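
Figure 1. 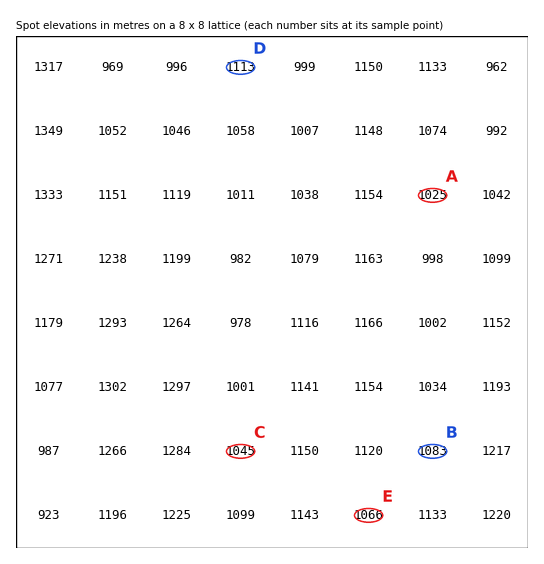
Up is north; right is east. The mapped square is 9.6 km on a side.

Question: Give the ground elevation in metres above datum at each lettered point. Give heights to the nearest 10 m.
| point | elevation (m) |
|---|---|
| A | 1020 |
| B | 1080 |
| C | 1050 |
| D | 1110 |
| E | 1070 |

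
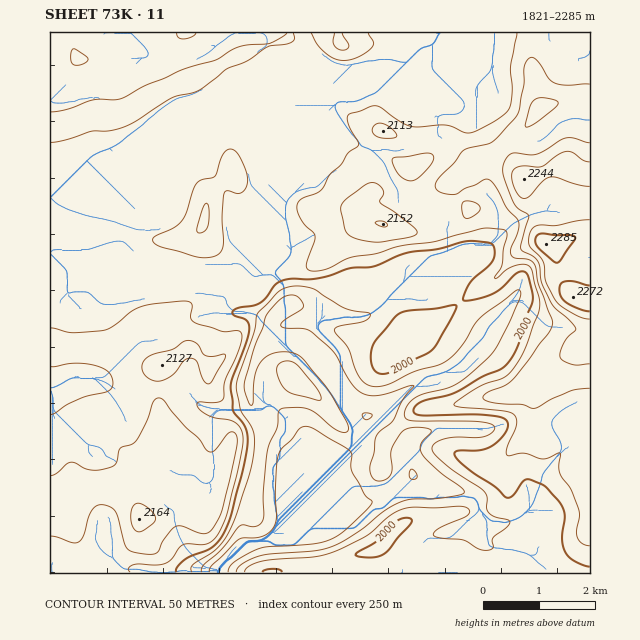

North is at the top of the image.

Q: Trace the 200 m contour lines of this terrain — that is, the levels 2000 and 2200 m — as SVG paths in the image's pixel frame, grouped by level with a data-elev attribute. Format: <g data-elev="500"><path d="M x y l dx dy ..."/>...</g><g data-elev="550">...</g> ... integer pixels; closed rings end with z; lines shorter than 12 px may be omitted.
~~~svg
<g data-elev="2000"><path d="M176 572l1-4 7-8 27-12 11-11 8-20 14-52 3-20 0-11-3-10-11-14-2-24 1-8 15-38 2-13-3-7-13-6 1-4 26-7 6-6 10-13 8-4 38-2 28-10 26-2 32-13 30-4 24-7 9-1 20 3 3 3 1 8-5 10-20 18-6 12-1 5 14-1 17-6 25-21 6 0 3 3 4 17 1 8-7 17-6 23-8 17-10 11-19 8-30 17-32 9-5 4-3 6 3 2 8 2 61-1 15 2 6 3 2 4-1 6-6 8-7 7-14 5-23 1-3 2 1 4 12 11 27 18 13 12 5-2 10-14 4-3 5 1 14 6 14 15 5 9 1 9-3 21 3 12 9 9 16 6"/><path d="M282 572l-4-3-5 0-7 1-4 2"/><path d="M359 557l15 0 10-3 25-28 3-6-3-2-4 0-9 3-19 20-21 13 0 1z"/><path d="M379 374l6 0 6-2 41-22 17-27 8-17-4-1-18 4-27 2-11 4-21 25-4 8-1 9 1 8 3 6z"/></g><g data-elev="2200"><path d="M590 220l-13 1-21 5-20 0-5 5-3 10 2 6 13 14 3 21 10 20 7 5 13 8 14 4"/><path d="M590 162l-7-2-11-8-6-1-9 4-15 11-18 0-8 1-3 4-1 5 4 16 3 4 5 2 5-1 14-16 7-4 6 0 20 7 14 2"/></g>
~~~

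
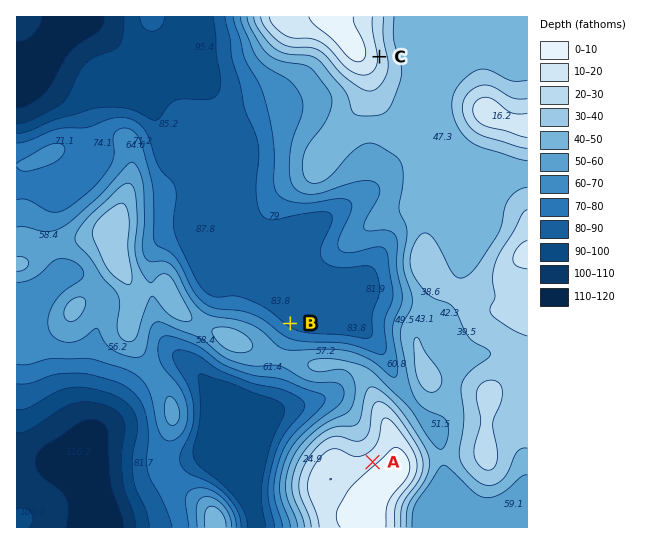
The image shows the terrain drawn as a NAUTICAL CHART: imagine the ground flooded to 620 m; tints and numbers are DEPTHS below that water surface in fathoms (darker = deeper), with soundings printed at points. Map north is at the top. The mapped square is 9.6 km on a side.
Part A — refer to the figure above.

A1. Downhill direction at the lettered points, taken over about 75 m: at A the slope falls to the NW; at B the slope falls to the NE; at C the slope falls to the E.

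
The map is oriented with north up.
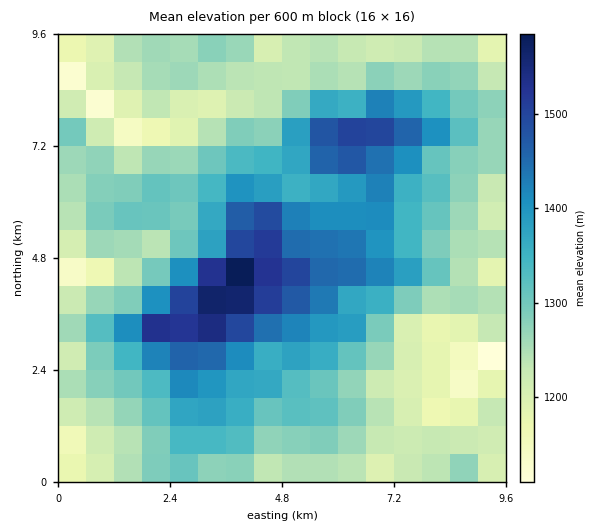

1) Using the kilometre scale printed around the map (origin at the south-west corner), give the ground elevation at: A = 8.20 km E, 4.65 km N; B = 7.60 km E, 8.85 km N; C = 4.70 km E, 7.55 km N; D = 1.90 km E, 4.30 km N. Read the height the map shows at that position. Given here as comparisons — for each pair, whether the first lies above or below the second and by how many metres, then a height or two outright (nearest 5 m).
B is below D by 65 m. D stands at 1315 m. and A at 1305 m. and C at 1280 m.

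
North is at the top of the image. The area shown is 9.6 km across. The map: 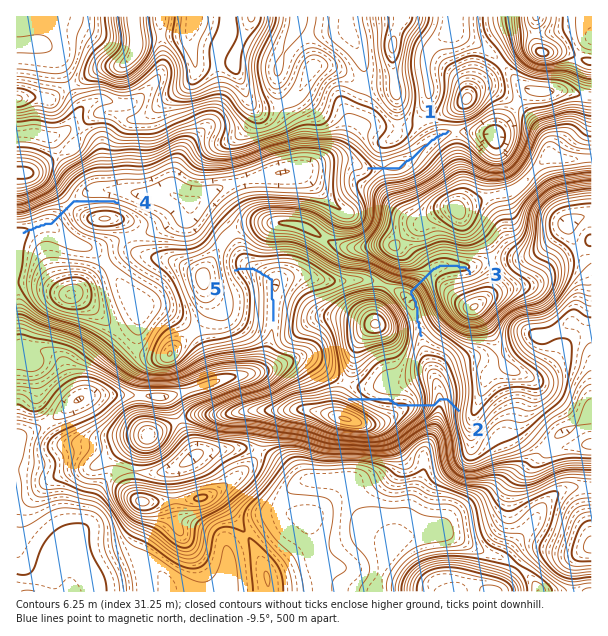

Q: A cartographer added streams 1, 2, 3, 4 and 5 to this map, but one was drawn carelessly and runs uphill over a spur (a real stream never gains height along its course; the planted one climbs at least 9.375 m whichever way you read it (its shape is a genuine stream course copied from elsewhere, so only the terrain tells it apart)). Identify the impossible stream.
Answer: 2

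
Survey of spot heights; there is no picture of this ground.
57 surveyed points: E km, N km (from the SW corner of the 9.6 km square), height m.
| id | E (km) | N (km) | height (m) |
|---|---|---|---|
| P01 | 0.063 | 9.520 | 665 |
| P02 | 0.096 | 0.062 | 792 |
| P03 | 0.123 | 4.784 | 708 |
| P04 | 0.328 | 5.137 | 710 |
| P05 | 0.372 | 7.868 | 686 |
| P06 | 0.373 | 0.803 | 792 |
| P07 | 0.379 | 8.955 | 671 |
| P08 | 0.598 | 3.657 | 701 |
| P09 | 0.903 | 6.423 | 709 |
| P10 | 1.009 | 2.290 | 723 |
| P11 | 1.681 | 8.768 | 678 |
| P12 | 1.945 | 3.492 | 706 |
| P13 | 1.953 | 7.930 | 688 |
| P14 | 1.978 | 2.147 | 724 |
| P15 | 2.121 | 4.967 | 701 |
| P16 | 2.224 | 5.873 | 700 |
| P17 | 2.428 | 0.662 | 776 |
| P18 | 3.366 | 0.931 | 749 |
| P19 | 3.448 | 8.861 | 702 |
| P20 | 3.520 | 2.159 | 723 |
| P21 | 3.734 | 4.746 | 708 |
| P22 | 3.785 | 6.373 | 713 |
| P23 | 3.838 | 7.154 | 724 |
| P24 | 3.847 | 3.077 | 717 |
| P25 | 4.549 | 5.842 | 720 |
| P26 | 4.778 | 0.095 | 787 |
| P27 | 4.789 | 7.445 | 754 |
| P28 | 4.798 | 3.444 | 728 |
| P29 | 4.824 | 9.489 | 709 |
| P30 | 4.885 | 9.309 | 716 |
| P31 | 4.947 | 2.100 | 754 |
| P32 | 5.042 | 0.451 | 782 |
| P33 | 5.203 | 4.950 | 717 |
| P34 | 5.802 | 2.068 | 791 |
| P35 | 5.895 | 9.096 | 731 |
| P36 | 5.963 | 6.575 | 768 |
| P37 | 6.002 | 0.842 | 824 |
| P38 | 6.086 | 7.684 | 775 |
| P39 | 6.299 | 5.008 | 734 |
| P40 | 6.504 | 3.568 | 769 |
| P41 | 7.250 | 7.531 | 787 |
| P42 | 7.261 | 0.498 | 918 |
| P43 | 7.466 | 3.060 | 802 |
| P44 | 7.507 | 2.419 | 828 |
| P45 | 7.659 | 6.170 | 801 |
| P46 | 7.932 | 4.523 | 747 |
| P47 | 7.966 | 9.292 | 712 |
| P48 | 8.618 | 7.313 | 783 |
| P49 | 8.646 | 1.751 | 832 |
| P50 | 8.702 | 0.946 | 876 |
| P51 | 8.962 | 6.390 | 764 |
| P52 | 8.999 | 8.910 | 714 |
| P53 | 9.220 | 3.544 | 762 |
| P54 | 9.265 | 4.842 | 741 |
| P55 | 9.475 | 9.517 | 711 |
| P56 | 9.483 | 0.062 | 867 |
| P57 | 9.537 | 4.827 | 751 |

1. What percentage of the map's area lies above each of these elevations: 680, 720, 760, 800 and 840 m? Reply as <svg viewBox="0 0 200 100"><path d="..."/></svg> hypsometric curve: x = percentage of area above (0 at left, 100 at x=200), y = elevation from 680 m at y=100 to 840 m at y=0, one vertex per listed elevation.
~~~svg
<svg viewBox="0 0 200 100"><path d="M194 100l-68-25-60-25-39-25-15-25"/></svg>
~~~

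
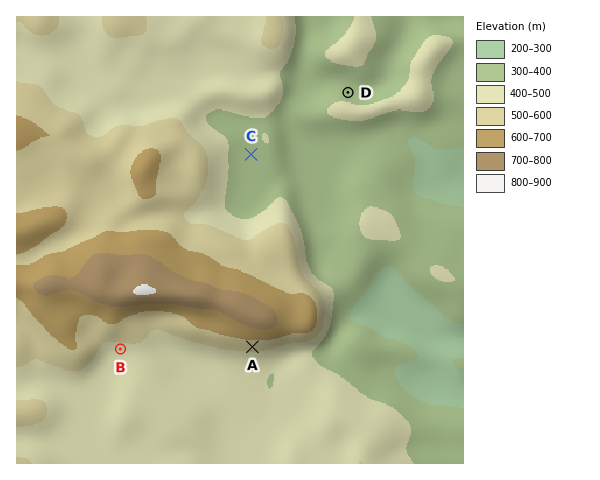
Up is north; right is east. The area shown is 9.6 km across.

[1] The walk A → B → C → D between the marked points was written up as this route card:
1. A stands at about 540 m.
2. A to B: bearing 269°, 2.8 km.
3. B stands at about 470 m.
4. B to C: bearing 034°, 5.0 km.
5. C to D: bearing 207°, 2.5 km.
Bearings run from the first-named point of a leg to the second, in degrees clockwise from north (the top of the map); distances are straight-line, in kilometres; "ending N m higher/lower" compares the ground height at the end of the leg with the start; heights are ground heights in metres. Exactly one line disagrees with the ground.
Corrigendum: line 5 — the bearing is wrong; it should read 57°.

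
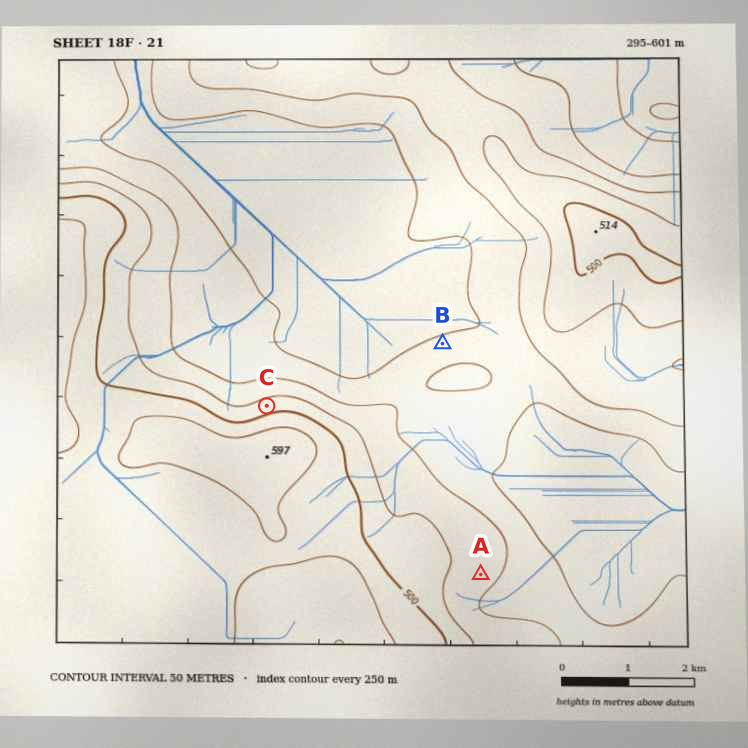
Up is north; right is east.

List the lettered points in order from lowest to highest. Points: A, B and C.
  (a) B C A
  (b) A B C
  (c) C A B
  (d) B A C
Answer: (d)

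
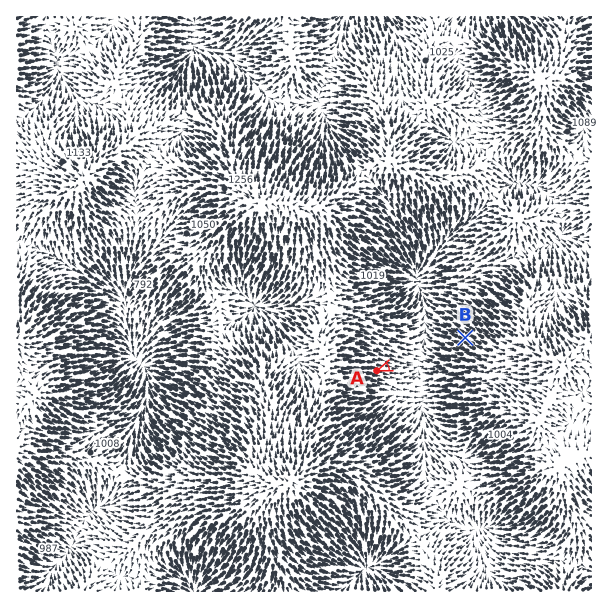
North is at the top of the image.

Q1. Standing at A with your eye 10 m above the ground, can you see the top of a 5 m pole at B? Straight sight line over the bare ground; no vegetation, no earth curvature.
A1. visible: true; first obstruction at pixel None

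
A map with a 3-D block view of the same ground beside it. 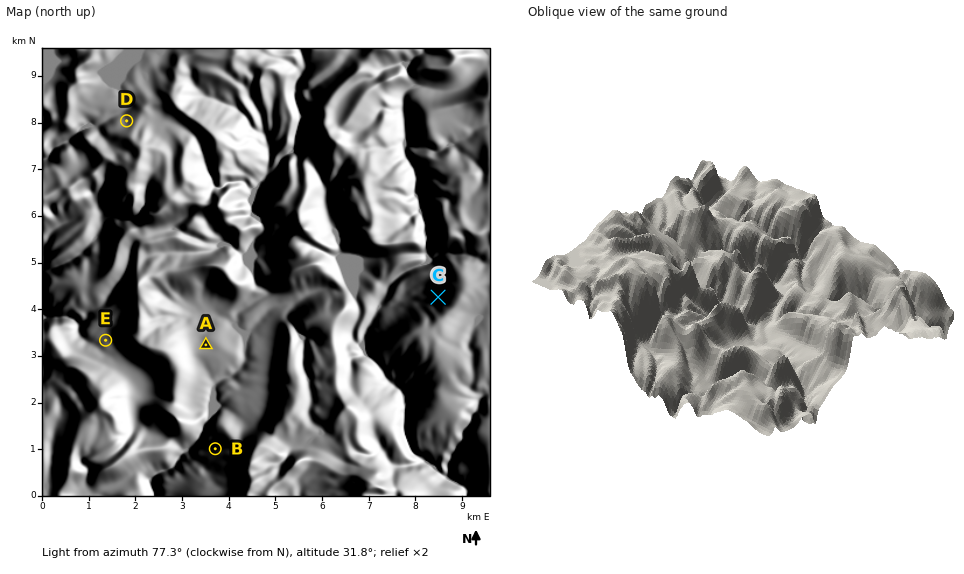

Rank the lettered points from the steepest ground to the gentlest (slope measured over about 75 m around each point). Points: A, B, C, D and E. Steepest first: C B D E A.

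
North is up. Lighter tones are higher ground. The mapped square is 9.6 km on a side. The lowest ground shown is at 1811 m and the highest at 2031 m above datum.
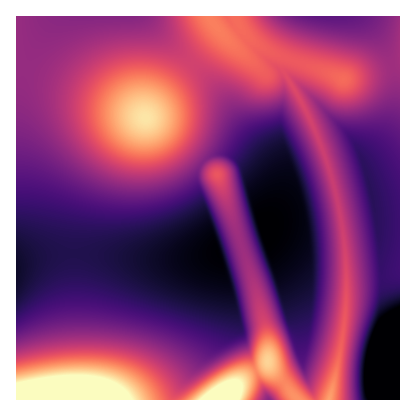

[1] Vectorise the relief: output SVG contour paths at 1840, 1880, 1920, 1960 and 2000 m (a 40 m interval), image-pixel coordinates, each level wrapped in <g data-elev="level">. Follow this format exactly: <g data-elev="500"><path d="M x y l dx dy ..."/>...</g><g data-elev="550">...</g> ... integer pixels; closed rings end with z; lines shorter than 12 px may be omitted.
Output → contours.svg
<g data-elev="1840"><path d="M392 400l-8-17-2-19 6-17 12-13"/></g><g data-elev="1880"><path d="M371 400l-4-10-1-14 1-18 5-16 4-13 4-6 10-8 10-5"/></g><g data-elev="1920"><path d="M353 400l0-36 12-62 0-28-6-42-10-44-10-36-14-40 1-1 16 4 12 0 14-3 22-11 10 0"/><path d="M16 125l8 2 8 4 36 33 24 15 26 9 26 2 14-3 14-4 12-7 12-8 14-17 15-31 7-8 8-3 26-1 18-4 20 34 15 40 10 40 3 42-2 30-5 32-10 34-7 18-2 2-6-6-6-12-44-112-8-28-9-50-4-4-5-5-6-1-8 1-4 2-4 3-2 12 25 48 12 36 7 28 6 38-1 14-3 6-40 19-8 2-22-15-16-8-20-7-26-5-27-2-23 0-22 4-26 8"/><path d="M125 16l-12 0"/><path d="M388 16l-4 12-5 6-6 2-9 1-22-2-28-6-19-5-13-8"/></g><g data-elev="1960"><path d="M151 400l-7-12-9-10-12-6-15-5-20-2-20 0-52 8"/><path d="M247 400l5-14 1-10-3-6-8-2-10 2-12 7-30 23"/><path d="M267 376l5 1 4-1 4-8-4-16-4-6-4-2-4 1-2 4-4 13 2 8z"/><path d="M142 146l12-2 11-6 7-10 2-12-2-12-8-9-10-7-12-2-12 2-10 7-6 9-2 10 2 12 7 10 9 6z"/></g><g data-elev="2000"><path d="M111 400l-13-10-22-4-26 1-34 6"/></g>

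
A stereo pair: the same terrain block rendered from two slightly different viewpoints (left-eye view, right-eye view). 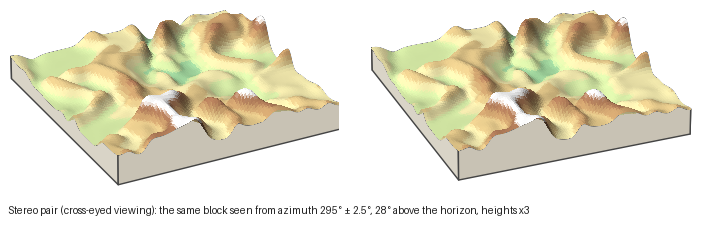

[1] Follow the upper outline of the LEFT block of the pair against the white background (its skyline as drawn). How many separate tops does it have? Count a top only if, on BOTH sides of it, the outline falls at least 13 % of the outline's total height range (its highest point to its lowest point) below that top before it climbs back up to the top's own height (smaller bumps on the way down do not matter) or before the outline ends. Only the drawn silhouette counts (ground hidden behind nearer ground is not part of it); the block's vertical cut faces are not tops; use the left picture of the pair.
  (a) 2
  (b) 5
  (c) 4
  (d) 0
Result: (a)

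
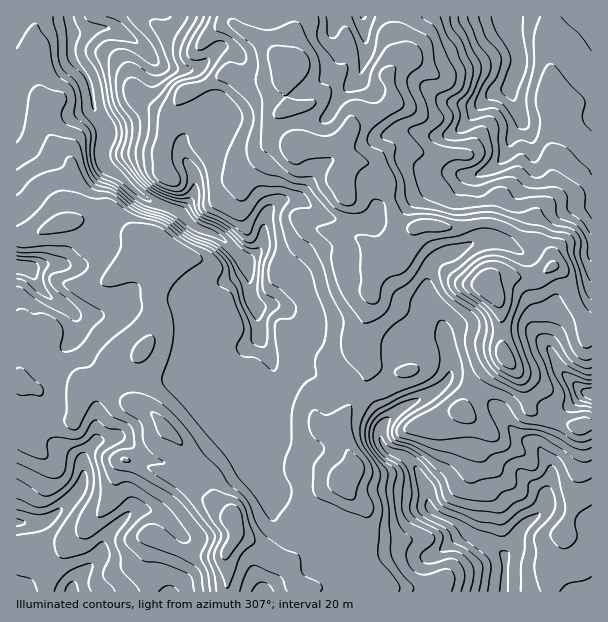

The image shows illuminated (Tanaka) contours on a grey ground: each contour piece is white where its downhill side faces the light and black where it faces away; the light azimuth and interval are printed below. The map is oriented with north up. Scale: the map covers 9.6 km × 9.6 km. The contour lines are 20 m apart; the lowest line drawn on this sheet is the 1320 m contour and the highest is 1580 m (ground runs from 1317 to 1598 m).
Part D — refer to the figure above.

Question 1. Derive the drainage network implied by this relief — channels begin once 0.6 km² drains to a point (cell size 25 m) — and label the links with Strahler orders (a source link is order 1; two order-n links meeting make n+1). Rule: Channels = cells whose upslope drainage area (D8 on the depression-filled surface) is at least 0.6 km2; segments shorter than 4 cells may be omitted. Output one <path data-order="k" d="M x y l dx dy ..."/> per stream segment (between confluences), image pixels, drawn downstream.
<path data-order="3" d="M506 567l-2 3 0 21"/><path data-order="1" d="M431 555l7-3 23-21 6 0"/><path data-order="1" d="M336 551l0-12-16-17-21 0-2 2-15 0-9-9 0-14-3-6-4-4 0-2-5-4-1-5-3-3-2-9 2-1 0-6 1-2 0-6 2-1 0-11 3-6 0-9 1-1 0-18 9-20 0-22-4-9"/><path data-order="2" d="M107 536l-3 4 0 6-2 2-1 6-26 25-1 6-2 2 0 4"/><path data-order="2" d="M467 531l4 5 17 7 3 3 6 3 4 5 2 0 0 6 1 1 0 5 2 1"/><path data-order="1" d="M173 525l-8-7-10-6-5 0-1-2-17 0-25 26"/><path data-order="2" d="M438 515l18 7 11 9"/><path data-order="2" d="M545 506l0 1-27 26-5 12-7 7 0 15"/><path data-order="1" d="M545 500l0 6"/><path data-order="2" d="M83 477l0 5-5 9-6 6 0 1-16 17-2 0-4 4-6 2-2 1-25 0"/><path data-order="1" d="M75 458l8 7 0 12"/><path data-order="1" d="M143 455l-15-15-3-2-18 0-2 2-7 0-11 10"/><path data-order="2" d="M87 450l-3 3 0 23-1 1"/><path data-order="1" d="M95 441l-8 8 0 1"/><path data-order="1" d="M503 416l4 6 0 1 17 17 7 1 3 3 2 0 6 6 0 2 7 10 0 3 2 2 0 15-3 6 0 7-2 2 0 7-1 2"/><path data-order="1" d="M228 399l0-1 8-11 0-3 3-6 0-4 3-6 0-5 1-1 0-6 2-3 13-14 0-3 2-1"/><path data-order="1" d="M324 380l-13-8-11-10-25 0-6-6"/><path data-order="2" d="M269 356l-8-14-1-7"/><path data-order="1" d="M203 354l15-1 1-2 8 0 1-1"/><path data-order="1" d="M209 350l19 0"/><path data-order="2" d="M228 350l12 0 3-2 17-15"/><path data-order="1" d="M71 344l0-2 3-3 0-4 1-2 0-18-4-4"/><path data-order="1" d="M546 342l12 24 5 5 0 1 18 18 6 3 4 0"/><path data-order="1" d="M416 339l4 0 2-1 22 0 2 1"/><path data-order="2" d="M446 339l1 2 0 4 2 2 0 4 1 2 0 22-4 6 0 2-6 6-9 4-3 3-3 0-26 14-4 4-2 0-10 11-2 3 0 13 2 3 7 8 8 1 9 5 9 9 0 1 4 6 0 3 8 15 0 12 10 11"/><path data-order="3" d="M260 333l0-7-2-2 0-12-3-6"/><path data-order="1" d="M102 314l-27 0-3-3-1 0"/><path data-order="2" d="M71 311l-5-5-4-1-3-3-9-5-12-12-5-10-3-3 0-2-4-3"/><path data-order="1" d="M282 308l-1-2-26 0"/><path data-order="1" d="M270 305l-15 0-1-2"/><path data-order="3" d="M254 303l-3-4 0-9-2-2 0-16-1-2 0-6-9-9"/><path data-order="1" d="M218 284l6-2 1-1 3 0 3-3 2 0 12-12 0-2-5-4-1-5"/><path data-order="2" d="M26 267l-9 0"/><path data-order="1" d="M63 264l-24 0-4 3-9 0"/><path data-order="3" d="M237 254l-16-17-26-10-3-3-1 0-14-14"/><path data-order="1" d="M492 240l-13 0-21 11-5 0-4 4-8 0-3 3-1 0-6 6-2 3 0 6-1 2 0 24 15 25 1 9 2 2 0 4"/><path data-order="1" d="M591 225l0-109"/><path data-order="1" d="M371 221l-3 0-2 1-18 0-1-1-9 0-2-2-4 0-2-1-3 0-6-3-18-14-3 0-1-1-14 0"/><path data-order="3" d="M177 210l-3-1-4 0-5-3-3 0-1-2-3 0-5-3-6-1-3-3-6-3-18-18-10-6-6-6-2-3 0-14 3-6 0-15-10-15 0-3-2-1 0-8-1-1 0-8-2-1-1-9-6-8 0-1-9-9-2-3 0-3-1-2 0-10 1-2 0-15"/><path data-order="2" d="M285 200l-6 1-13 14 0 4-2 2 0 16-1 2 0 6-3 3 0 1-11 11-3 0-3-3-6-3"/><path data-order="1" d="M293 198l-6 0-2 2"/><path data-order="1" d="M470 176l6 0 1-2"/><path data-order="1" d="M471 174l6 0"/><path data-order="2" d="M477 174l3 0 14-7 13-14 2-9 3-6 7-7 2-3 0-9"/><path data-order="1" d="M17 161l0-53"/><path data-order="1" d="M533 147l0-6-2-1 0-3-7-11 0-3-3-4"/><path data-order="1" d="M411 131l5 0 6 3 7 0 2 1 18 0 9-4 36-38"/><path data-order="2" d="M521 119l0-3-5-8 0-3-4-9 0-12"/><path data-order="1" d="M219 111l-10 0-26 26 0 3-1 1 0 12 12 20 0 4 1 2 0 12-1 1 0 3-5 5 0 1-9 9-3 0"/><path data-order="1" d="M336 104l3-6 20-20 1-6 2-1 0-5 3-6 0-9 1-1 0-11-1-1 0-12-2-2 0-7"/><path data-order="1" d="M464 104l15 0 10-9 5-2"/><path data-order="2" d="M494 93l1-1 9 0 3-2 5-6"/><path data-order="3" d="M512 84l1-6 6-12 0-12-1-1-2-8-3-4 0-3-1-2 0-3-3-6 0-10"/><path data-order="1" d="M219 48l-19 20-3 1-29 0-9-4-25-26-5-1-3-3-6-3-3 0-4-3-21 0-2 1-16 0-2-3"/><path data-order="1" d="M335 39l0-4-2-2 0-7 2-2 0-7 1 0"/><path data-order="1" d="M591 30l0-13"/><path data-order="3" d="M72 27l-3-6 0-4"/><path data-order="1" d="M507 21l0-4 2 0"/>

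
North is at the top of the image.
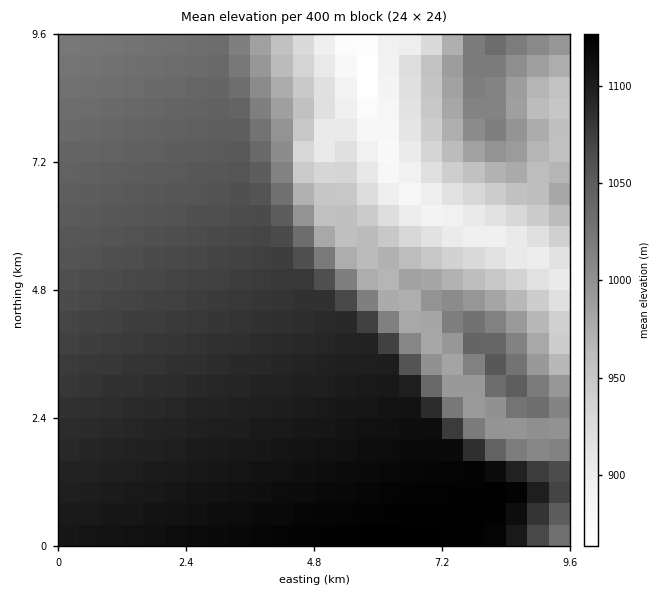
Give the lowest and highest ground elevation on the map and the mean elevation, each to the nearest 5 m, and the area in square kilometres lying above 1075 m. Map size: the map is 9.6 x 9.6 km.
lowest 855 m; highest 1125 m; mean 1035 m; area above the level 34.5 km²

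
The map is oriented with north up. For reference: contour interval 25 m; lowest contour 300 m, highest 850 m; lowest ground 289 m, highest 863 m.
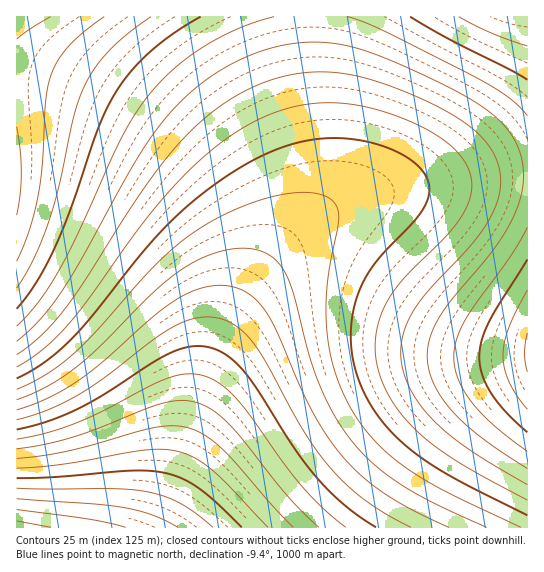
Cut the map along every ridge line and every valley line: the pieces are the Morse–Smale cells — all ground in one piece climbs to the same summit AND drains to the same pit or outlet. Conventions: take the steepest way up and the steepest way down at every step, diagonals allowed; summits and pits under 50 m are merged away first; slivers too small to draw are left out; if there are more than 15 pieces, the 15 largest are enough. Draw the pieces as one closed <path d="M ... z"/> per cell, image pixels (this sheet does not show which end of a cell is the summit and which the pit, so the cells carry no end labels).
<path d="M311 16l-295 1 1 511 138-1 20-49 17-59 27-73 17-35 17-28 24-32 35-40 8-17 1-36-8-71z"/><path d="M527 175l-44 2-93 14-31 6-32 14-37 29-34 41-17 26-19 36-15 36-30 99-20 49 372 1z"/><path d="M527 16l-214 0-1 47 9 95 0 29-9 24-35 42 34-32 19-12 29-12 31-6 93-14 44-2z"/>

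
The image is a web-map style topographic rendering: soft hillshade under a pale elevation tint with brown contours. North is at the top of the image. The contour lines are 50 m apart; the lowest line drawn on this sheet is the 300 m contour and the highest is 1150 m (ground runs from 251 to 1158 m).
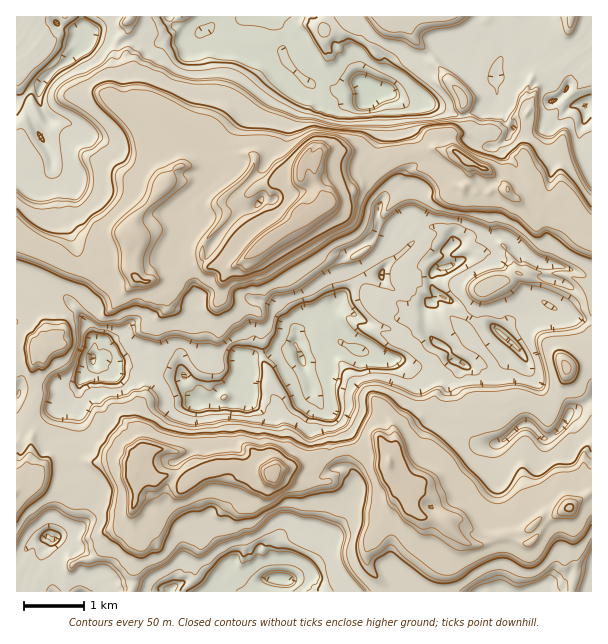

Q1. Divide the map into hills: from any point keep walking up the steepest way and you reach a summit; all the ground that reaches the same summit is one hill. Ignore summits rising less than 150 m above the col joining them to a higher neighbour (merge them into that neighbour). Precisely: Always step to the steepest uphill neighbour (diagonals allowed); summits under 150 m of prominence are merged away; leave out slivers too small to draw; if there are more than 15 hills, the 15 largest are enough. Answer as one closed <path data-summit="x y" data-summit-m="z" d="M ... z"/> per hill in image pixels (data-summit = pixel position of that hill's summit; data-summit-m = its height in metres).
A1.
<path data-summit="303 216" data-summit-m="1158" d="M591 16l-574 0-1 260 16 1 13 6 15 9 20 20 10 15 6 18-4 15 4 4 41 4 9-7 9 12 30 3 13 13 2 14 12-1 12 2 15-4 3-4 0-31-2-4 5 0 12-6 10 0 12-5 8 0 7-4 4 2 3 11 4 3 15-2 12-17 9-1 9 6 28 10 21 2 12 6 6 0 9-7 6-12 5-4 9 5 7 12 12 6 9-5 12 6 12-1 18-18-14-15 11-13 11-2 10-8 6 0 6-6 29 14 10 2 7 0z"/><path data-summit="272 476" data-summit-m="1158" d="M296 346l-9 4-8 0-12 5-10 0-12 6-5 0 2 4 0 31-9 7-9 1-12-2-12 1-2-14-13-13-30-3-9-12-9 7-23-1-6-3-12 0-4-2 0 4-8 9-5 9 0 6-12 20 0 16-3 11 8 28 4 6-16 11-2 19-8 20-1 13 1 4 9 0 14 10 0 6 9 21-1 17 20 0 6-8 15 0 9-2 12 1 28 9 110 0 2-13 4 1 9-11-1-2 12-21-1-1 3-4 11-3 2 8-3 8 5-3 13-23 11-12 10-31-4-11-9-6-9 0-8-15 0-13-4-12 1-17-13-19-4-17z"/><path data-summit="390 462" data-summit-m="1044" d="M341 342l-9 1-12 17-15 2-1 4 6 14 2 12 13 19-1 17 4 12 0 13 8 15 9 0 9 6 4 15-8 14-2 13-11 12-18 29-22 20 33-7 8 5 5 10 7 7 187 0 14-8 10-1 8-7 10 0 13 3-1-179-21 12-10 17-9 9-5 1-15-13-7-2-26 20-21 0-27-24-4-10 2-24 2-6 10-11 2-6-9-3-7-12-11-5-15 21-9 2-12-6-25-4-8-4-16-4z"/><path data-summit="17 492" data-summit-m="876" d="M78 384l-9 4-46 0-7 8 1 164 7-5 8-13 17-6 1-15 8-20 2-19 16-11-6-10-6-27 3-8 0-16 12-20z"/><path data-summit="41 348" data-summit-m="860" d="M32 277l-16 1 1 118 6-8 46 0 9-4 14-18 0-12 4-9-6-18-10-15-20-20z"/>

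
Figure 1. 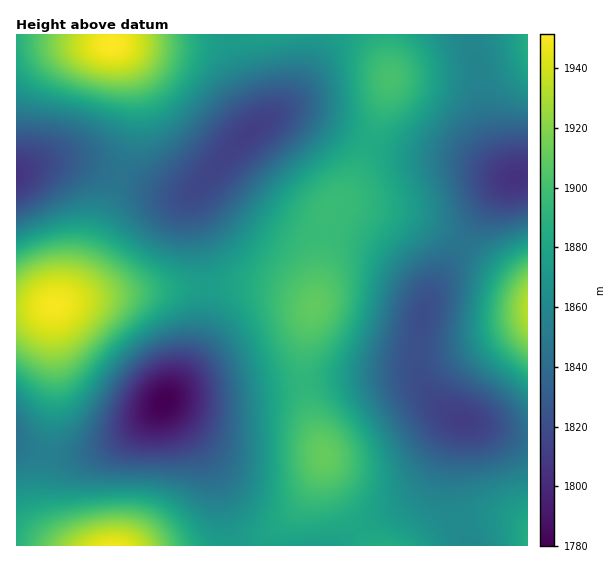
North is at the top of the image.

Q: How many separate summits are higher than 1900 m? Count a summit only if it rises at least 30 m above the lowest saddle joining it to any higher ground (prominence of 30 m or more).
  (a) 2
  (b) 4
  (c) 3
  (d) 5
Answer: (a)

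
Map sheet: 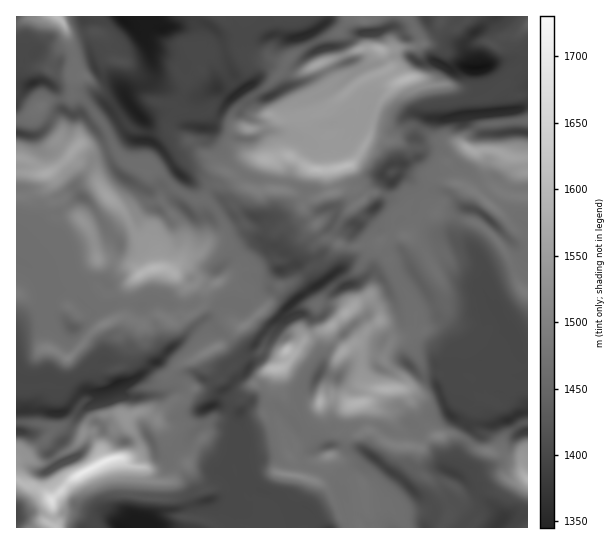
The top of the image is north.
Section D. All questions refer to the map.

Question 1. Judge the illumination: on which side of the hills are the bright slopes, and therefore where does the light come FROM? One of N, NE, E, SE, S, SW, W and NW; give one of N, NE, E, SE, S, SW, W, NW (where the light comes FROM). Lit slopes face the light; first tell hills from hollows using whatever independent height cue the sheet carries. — S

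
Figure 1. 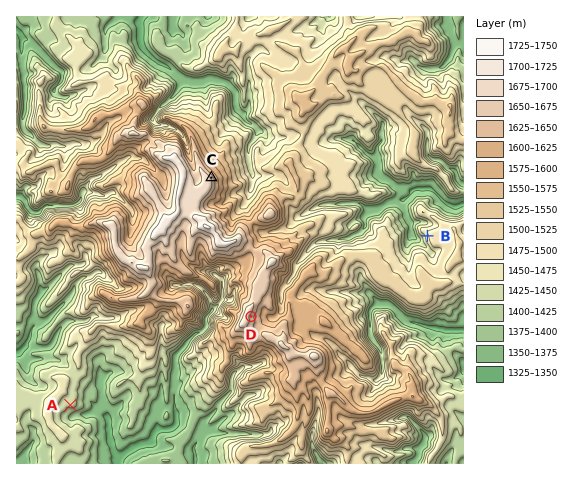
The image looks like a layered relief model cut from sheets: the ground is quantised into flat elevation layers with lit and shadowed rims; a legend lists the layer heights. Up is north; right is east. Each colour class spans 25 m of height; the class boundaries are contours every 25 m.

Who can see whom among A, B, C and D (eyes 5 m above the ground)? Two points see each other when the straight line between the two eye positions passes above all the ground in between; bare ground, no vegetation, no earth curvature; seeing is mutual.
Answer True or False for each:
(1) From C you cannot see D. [True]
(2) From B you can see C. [True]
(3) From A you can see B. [False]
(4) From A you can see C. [False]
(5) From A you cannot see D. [True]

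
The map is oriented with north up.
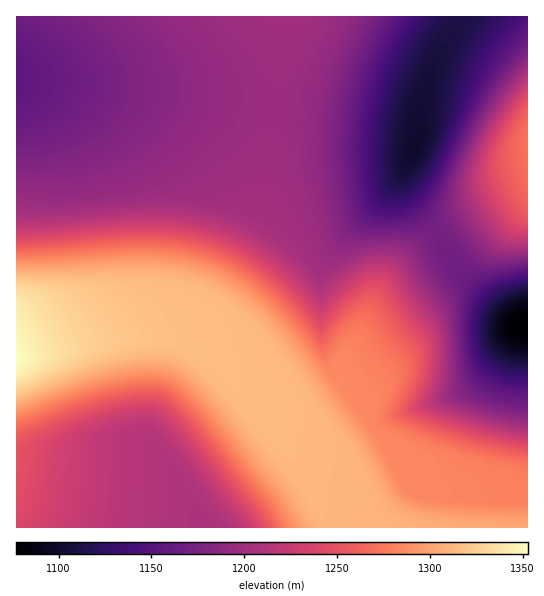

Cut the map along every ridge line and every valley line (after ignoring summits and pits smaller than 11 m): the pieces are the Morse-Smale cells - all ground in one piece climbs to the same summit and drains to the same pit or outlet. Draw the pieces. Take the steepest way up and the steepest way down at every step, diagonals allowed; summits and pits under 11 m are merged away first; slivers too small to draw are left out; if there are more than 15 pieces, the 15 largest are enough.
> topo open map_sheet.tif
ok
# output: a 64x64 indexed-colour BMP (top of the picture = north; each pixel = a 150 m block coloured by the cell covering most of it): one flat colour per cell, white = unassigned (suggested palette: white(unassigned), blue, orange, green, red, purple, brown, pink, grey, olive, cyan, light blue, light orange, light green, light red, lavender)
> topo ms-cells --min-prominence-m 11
<image width="64" height="64" href="data:image/bmp;base64,Qk12CAAAAAAAAHYAAAAoAAAAQAAAAEAAAAABAAQAAAAAAAAIAAATCwAAEwsAABAAAAAAAAAA////ALR3HwAOf/8ALKAsACgn1gC9Z5QAS1aMAMJ34wB/f38AIr28AM++FwDox64AeLv/AIrfmACWmP8A1bDFAERERERERERERERERERERERERERDMzMzMzMzMzMzMzMzRERERERERERERERERERERERERDMzMzMzMzMzMzMzMzNEREREREREREREREREREREREREMzMzMzMzMzMzMzMzM0REREREREREREREREREREREREMzMzMzMzMzMzMzMzMzREREREREREREREREREREREREQzMzMzMzMzMzMzMzMzNEREREREREREREREREREREREQzMzMzMzMzMzMzMzMzM0REREREREREREREREREREREQzMzMzMzMzMzMzMzMzMzRERERERERERERERERERERERDMzMzMzMzMzMzMzMzMzNERERERERERERERERERERERDMzMzMzMzMzMzMzMzMzM0RERERERERERERERERERERDMzMzMzMzMzMzMzMzMzMzRERERERERERERERERERERDMzMzMzMzMzMzMzMzMzMzNERERERERERERERERERERDMzMzMzMzMzMzMzMzMzMzM0REREREREREREREREREREMzMzMzMzMzMzMzMzMzMzMzREREREREREREREREREREMzMzMzMzMzMzMzMzMzMzMzNEREREREREREREREREREMzMzMzMzMzMzMzMzMzMzMzM0REREREREREREREREREQzMzMzMzMzMzMzMzMzMzMzMzREREREREREREREREREQzMzMiMzMzMzMzMzMzMzMzMzNEREREREREREREREREQiIiIiIiMzMzMzMzMzMzMzMzM0REREREREREREREREQiIiIiIiIjMzMzMzMzMzMzMzMzREREREREREREREREQiIiIiIiIiIzMzMzMzMzMzMzMzNEREREREREREREREQiIiIiIiIiIiMzMzMzMzMzMzMzMxREREREREREREREQiIiIiIiIiIiIzMzMzMzMzMzMzMzERERFEREREREREIiIiIiIiIiIiIiMzMzMzMzMzMzMzMRERERERERREQiIiIiIiIiIiIiIiIzMzMzMzMzMzMzMxEREREREREREREiIiIiIiIiIiIiIiMzMzMzMzMzMzMzEREREREREREREREiIiIiIiIiIiIiIzMzMzMzMzMzMzMRERERERERERERERIiIiIiIiIiIiIiMzMzMzMzMzMzZhERERERERERERERESIiIiIiIiIiIiIzMzMzMzMzM2ZmEREREREREREREREREiIiIiIiIiIiIiMzMzMzMzM2ZmYRERERERERERERERERIiIiIiIiIiIiIzMzMzMzM2ZmZhEREREREREREREREREiIiIiIiIiIiIiMzMzMzM2ZmZmERERERERERERERERERIiIiIiIiIiIiIjMzMzM2ZmZmYREREREREREREREREREiIiIiIiIiIiIiMzMzM2ZmZmZhERERERERERERERERERIiIiIiIiIiIiIjMzMzZmZmZmEREREREREREREREREREiIiIiIiIiIiIiIzMzZmZmZmYRERERERERERERERERERIiIiIiIiIiIiIiMzZmZmZmZhEREREREREREREREREREiIiIiIiIiIiIiIiNmZmZmZmERERERERERERERERERERIiIiIiIiIiIiIiJWZmZmZmYREREREREREREREREREREiIiIiIiIiIiIiJVVmZmZmZhERERERERERERERERERERIiIiIiIiIiIiIlVVVmZmZmEREREREREREREREREREREiIiIiIiIiIiIlVVVVVmZmYRERERERERERERERERERESIiIiIiIiIiIlVVVVVVVmZhERERERERERERERERERERIiIiIiIiIiIiVVVVVVVVVmEREREREREREREREREREREiIiIiIiIiIiJVVVVVVVVVURERERERERERERERERERESIiIiIiIiIiIlVVVVVVVVVRERERERERERERERERERERIiIiIiIiIiIiVVVVVVVVVVERERERERERERERERERERESIiIiIiIiIiJVVVVVVVVVURERERERERERERERERERERIiIiIiIiIiIiVVVVVVVVVREREREREREREREREREREREiIiIiIiIiIiJVVVVVVVVVERERERERERERERERERERESIiIiIiIiIiIlVVVVVVVVURERERERERERERERERERERIiIiIiIiIiIiVVVVVVVVVREREREREREREREREREREREiIiIiIiIiIiJVVVVVVVVVERERERERERERERERERERESIiIiIiIiIiIiVVVVVVVVURERERERERERERERERERERIiIiIiIiIiIiJVVVVVVVVRERERERERERERERERERERESIiIiIiIiIiIlVVVVVVVVERERERERERERERERERERERIiIiIiIiIiIiVVVVVVVVUREREREREREREREREREREREiIiIiIiIiIiIlVVVVVVVRERERERERERERERERERERESIiIiIiIiIiIiVVVVVVVVERERERERERERERERERERERIiIiIiIiIiIiIlVVVVVVUREREREREREREREREREREREiIiIiIiIiIiIiVVVVVVVRERERERERERERERERERERESIiIiIiIiIiIiIlVVVVVVERERERERERERERERERERERIiIiIiIiIiIiIiVVVVVVURERERERERERERERERERERESIiIiIiIiIiIiIlVVVVVRERERERERERERERERERERERIiIiIiIiIiIiIiJVVVVV"/>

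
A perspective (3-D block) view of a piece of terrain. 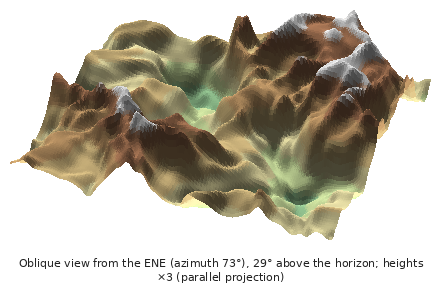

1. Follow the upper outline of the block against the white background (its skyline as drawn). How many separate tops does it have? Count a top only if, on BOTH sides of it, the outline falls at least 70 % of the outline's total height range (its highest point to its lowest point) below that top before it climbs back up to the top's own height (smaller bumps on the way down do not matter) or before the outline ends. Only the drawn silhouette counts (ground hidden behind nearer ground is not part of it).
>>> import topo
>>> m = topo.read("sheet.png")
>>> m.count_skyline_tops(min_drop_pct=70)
0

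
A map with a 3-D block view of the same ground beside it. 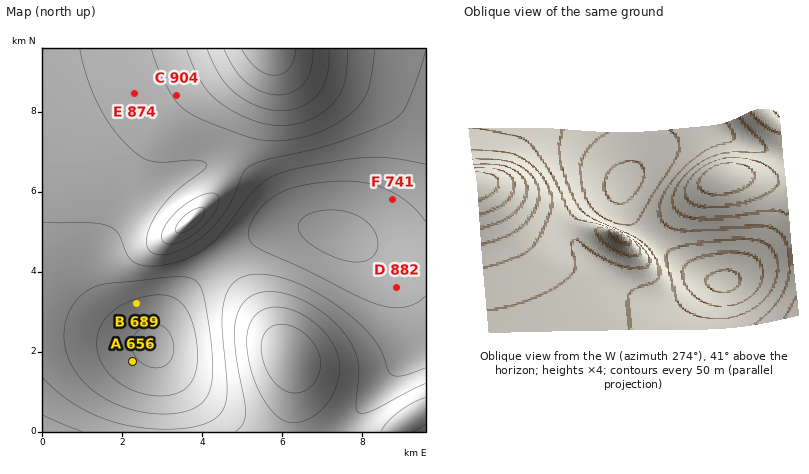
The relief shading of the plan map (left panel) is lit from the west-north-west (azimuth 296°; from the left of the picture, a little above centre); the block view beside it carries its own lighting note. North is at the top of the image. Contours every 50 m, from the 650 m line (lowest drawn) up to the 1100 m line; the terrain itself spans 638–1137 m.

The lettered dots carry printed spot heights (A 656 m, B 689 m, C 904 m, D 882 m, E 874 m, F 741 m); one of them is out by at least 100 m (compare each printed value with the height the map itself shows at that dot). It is D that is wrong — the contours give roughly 732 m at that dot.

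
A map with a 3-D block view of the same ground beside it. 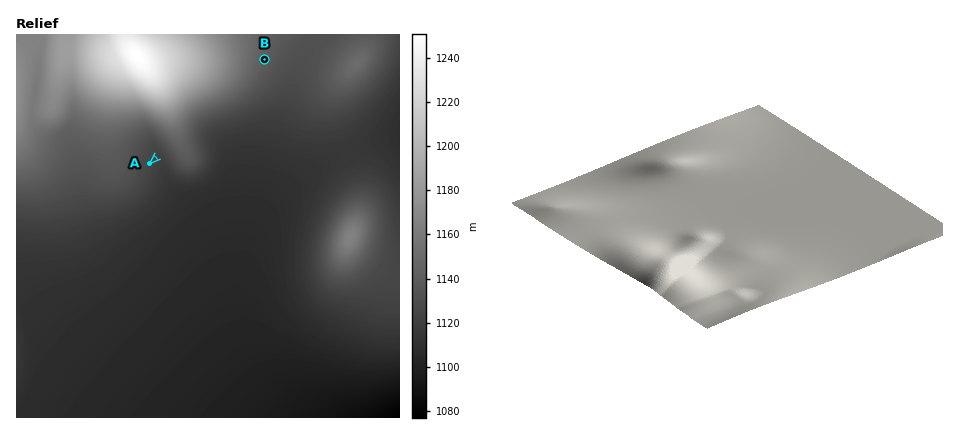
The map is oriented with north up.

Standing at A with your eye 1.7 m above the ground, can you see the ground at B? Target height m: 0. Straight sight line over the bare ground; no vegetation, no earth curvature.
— no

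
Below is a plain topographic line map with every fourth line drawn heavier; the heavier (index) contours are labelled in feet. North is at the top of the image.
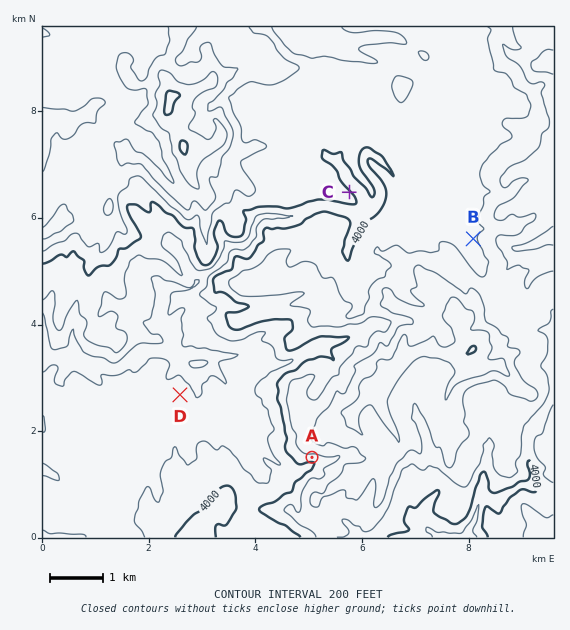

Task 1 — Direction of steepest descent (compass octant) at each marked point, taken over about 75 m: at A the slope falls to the S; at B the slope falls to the W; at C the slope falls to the NE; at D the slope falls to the NE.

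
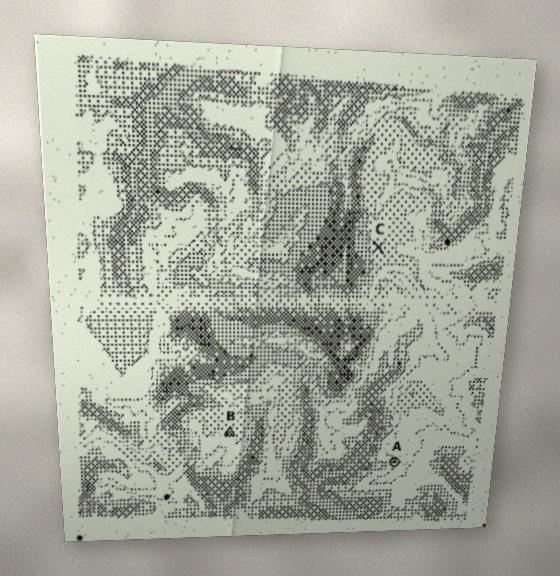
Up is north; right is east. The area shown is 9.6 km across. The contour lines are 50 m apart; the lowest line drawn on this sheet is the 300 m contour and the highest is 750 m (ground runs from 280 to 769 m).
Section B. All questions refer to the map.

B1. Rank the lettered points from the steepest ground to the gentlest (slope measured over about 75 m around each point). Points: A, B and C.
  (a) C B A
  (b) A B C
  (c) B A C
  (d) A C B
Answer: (b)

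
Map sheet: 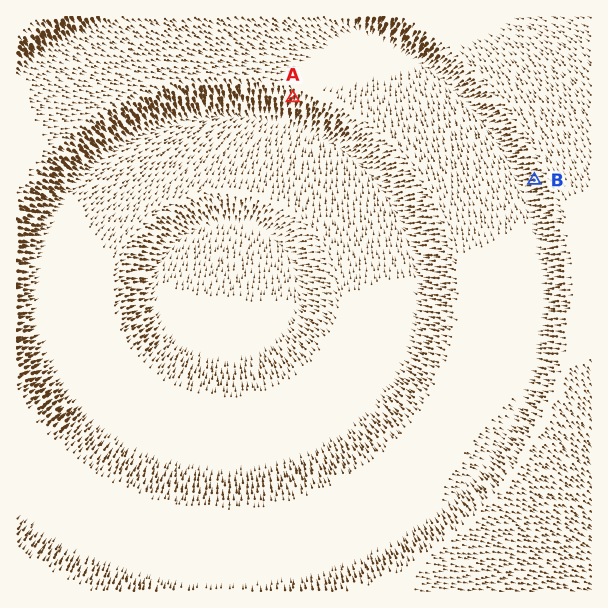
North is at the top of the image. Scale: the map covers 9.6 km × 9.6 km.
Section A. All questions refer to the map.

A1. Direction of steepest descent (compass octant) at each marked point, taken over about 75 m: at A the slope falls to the S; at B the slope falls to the W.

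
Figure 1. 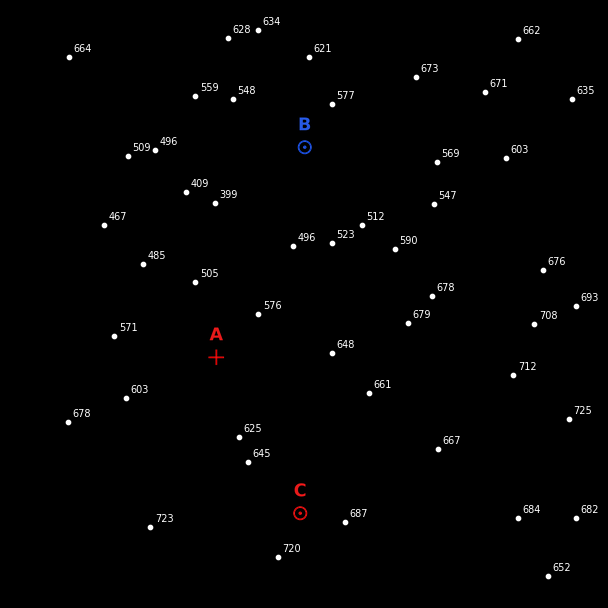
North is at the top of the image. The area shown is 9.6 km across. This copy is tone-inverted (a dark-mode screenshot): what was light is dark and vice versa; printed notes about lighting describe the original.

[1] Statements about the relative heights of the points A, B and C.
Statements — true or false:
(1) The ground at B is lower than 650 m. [true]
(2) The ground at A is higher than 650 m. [false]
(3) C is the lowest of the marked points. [false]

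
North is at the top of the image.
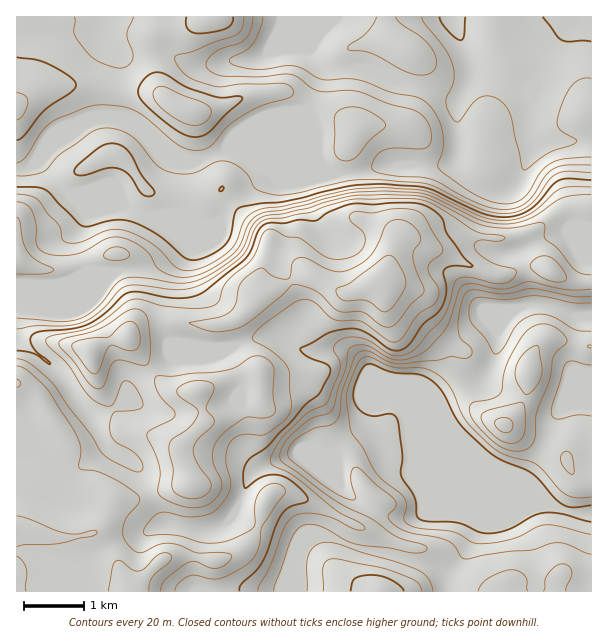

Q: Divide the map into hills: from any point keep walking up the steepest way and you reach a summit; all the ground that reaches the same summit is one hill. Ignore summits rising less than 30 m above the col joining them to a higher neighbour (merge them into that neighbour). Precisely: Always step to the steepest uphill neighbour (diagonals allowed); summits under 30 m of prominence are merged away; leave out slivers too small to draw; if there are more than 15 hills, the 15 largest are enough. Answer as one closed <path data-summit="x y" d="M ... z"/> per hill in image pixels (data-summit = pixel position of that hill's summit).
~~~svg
<path data-summit="90 353" d="M116 118l-18 0-14 6-28 20-15 16-12 8-13 2 0 114 47 0 29-12 10 0-75 30-8 6-1 6 0 22 2 6 40 30 18 29 15 15 26-10 9-16 37-30 29-13 0-3-24-1-10-16-2-9 8-42 18-22 3-9-33-29 19-2 27 10 12 0 10-5 1-6 8-11 39-28 24-1-61-25-8 0-24 12-13 0-17-8-24-22z"/><path data-summit="380 281" d="M458 154l-5 8-13 4-57-2-24 8-21 3-68-1-39 28-8 11-1 6-10 5-12 0-27-10-18 2 1 4 12 8 19 17 0 4-21 27-8 42 5 17 7 8 13 0 20 5 30 0 19-10 23-2 30 14 39-1 12 6 15 18 48 19 12 6 9 10-2-9 2-2 21-12 19-5 6-3 10-24 3-26 14-17 16-5-3-27-8-24-5-2-6 2-9 0-9-2-5-7 0-12 8-32 2-6 8-4-13-3-12-6-15-17z"/><path data-summit="131 591" d="M101 271l-9 1-29 12-47 1 0 306 284 1 0-32 4-12 5-7-13 0-20-9-28-9-12-7-3 0-6 7-12 6-23 0-28-6-12-19-12-34-8-8-16-8-10-8-12-27-16-18-18-29-40-30-2-6 0-22 3-8 78-32z"/><path data-summit="191 485" d="M275 336l-23 2-19 10-38-2-22 9-33 24-12 11-9 16-27 11 14 29 10 8 16 8 8 8 12 34 12 19 28 6 23 0 7-3 13-13 13-34 10-10 18-9 30-10 8 0 13 4 9-2 9-12 20-12 8-8 0-12 2-2 21-3 53 23 2-1-6-12-14-15-60-25-5-8-15-13-7-3-39 1z"/><path data-summit="186 110" d="M321 16l-214 0-5 20 2 6 12 11 4 7-5 56 32 14 24 22 17 8 13 0 24-12 8 0 61 26 33 0-9-16 0-21-10-21 0-9 5-6 9-26 0-9-12-16z"/><path data-summit="504 425" d="M543 304l-10 0-20 6-15 20-2 23-10 24-6 3-19 5-23 14 18 32 30 29 27 15 17 6 21 24 22 7 18 0 1-195-16-1z"/><path data-summit="17 107" d="M105 16l-89 1 1 152 12-1 12-8 15-16 28-20 14-6 18-1-1-16 5-26 0-15-4-7-12-11-2-6 4-15z"/><path data-summit="381 591" d="M326 535l-14 5-10 11-2 9 2 32 148-1 0-18-10-5-53-15-28-5z"/>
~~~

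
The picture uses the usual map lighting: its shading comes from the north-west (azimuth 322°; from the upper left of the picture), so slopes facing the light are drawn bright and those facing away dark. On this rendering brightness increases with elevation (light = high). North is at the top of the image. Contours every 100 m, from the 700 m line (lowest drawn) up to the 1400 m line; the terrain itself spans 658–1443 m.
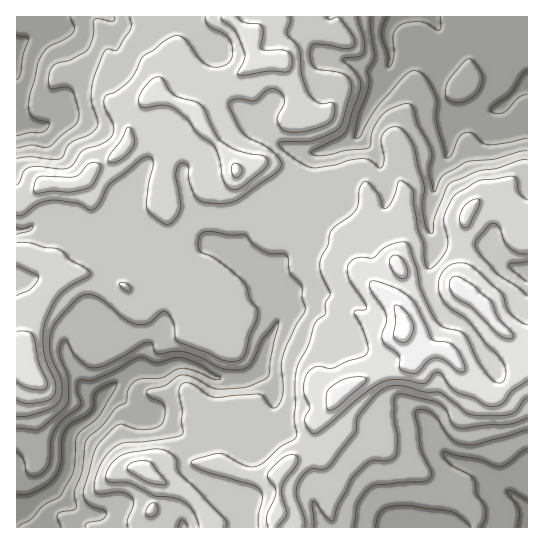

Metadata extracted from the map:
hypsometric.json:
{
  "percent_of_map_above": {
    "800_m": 88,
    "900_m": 77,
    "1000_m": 63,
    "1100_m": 33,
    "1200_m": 12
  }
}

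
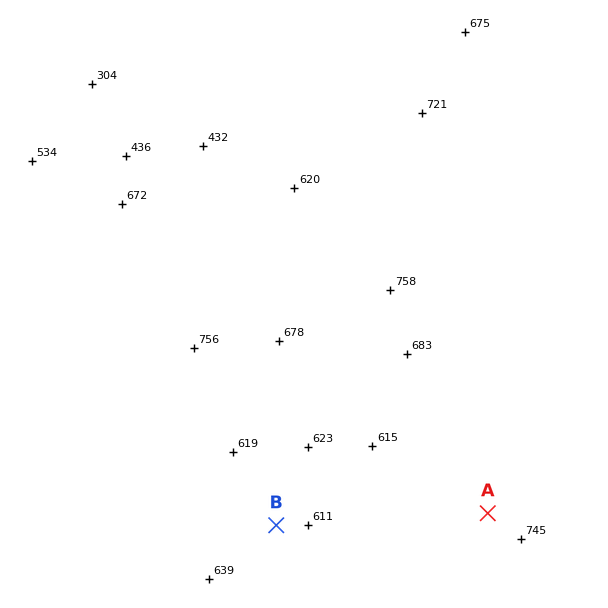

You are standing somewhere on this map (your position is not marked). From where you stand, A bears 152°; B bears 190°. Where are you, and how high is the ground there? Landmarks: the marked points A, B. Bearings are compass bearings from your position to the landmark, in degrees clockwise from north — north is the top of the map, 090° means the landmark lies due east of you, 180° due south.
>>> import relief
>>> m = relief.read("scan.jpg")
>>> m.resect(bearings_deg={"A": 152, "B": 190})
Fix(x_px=331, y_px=218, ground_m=700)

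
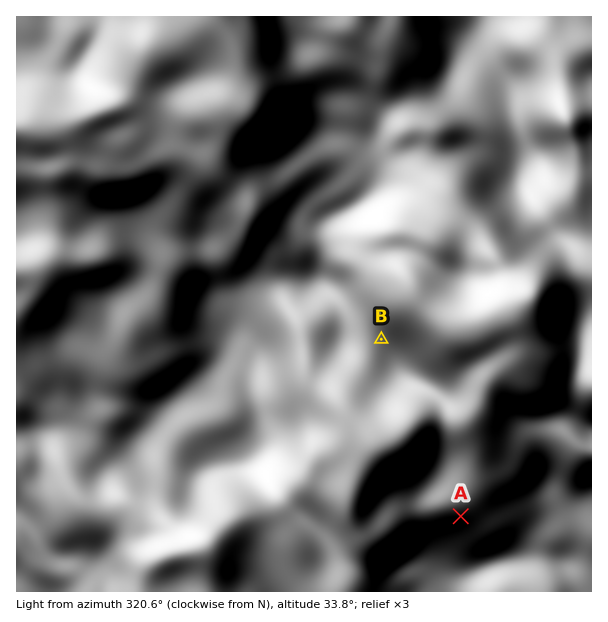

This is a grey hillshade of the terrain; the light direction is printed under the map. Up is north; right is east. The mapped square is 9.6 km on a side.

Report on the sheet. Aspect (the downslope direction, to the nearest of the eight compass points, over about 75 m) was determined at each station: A S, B SW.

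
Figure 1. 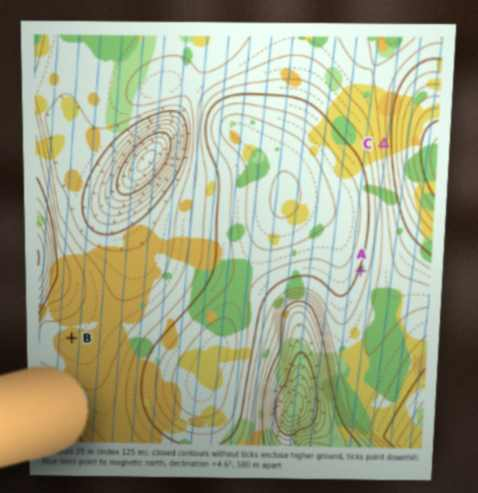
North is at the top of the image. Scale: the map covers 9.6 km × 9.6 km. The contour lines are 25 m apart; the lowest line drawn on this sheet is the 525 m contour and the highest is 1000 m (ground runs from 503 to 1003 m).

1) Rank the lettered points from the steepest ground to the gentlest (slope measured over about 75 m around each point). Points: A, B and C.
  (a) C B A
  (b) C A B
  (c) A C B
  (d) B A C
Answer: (b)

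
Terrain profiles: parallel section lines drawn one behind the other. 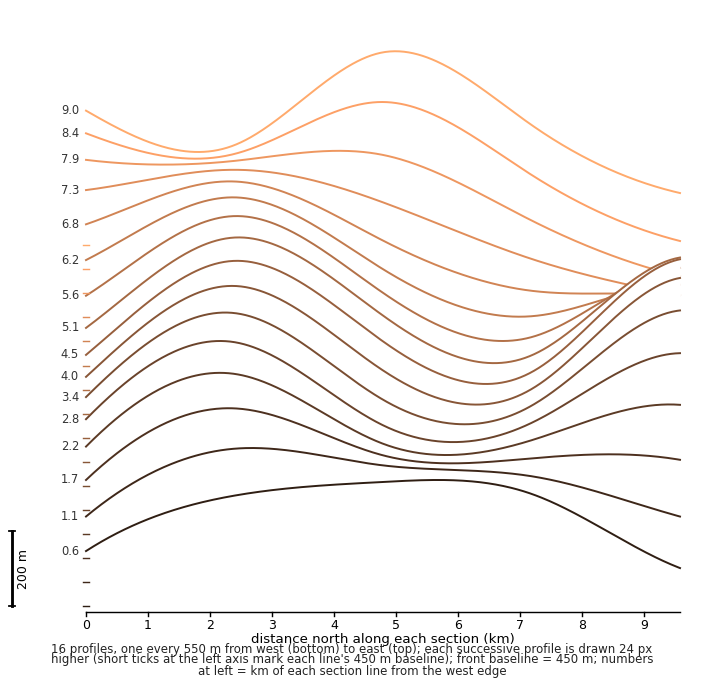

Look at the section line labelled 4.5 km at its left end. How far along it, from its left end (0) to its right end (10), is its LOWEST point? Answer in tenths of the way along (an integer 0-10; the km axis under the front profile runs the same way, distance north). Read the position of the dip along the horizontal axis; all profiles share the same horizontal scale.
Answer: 7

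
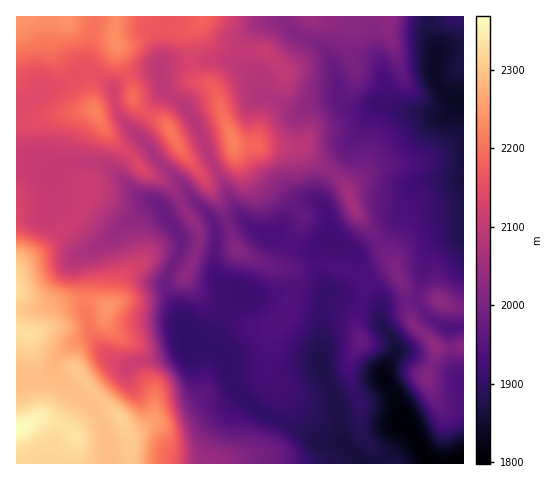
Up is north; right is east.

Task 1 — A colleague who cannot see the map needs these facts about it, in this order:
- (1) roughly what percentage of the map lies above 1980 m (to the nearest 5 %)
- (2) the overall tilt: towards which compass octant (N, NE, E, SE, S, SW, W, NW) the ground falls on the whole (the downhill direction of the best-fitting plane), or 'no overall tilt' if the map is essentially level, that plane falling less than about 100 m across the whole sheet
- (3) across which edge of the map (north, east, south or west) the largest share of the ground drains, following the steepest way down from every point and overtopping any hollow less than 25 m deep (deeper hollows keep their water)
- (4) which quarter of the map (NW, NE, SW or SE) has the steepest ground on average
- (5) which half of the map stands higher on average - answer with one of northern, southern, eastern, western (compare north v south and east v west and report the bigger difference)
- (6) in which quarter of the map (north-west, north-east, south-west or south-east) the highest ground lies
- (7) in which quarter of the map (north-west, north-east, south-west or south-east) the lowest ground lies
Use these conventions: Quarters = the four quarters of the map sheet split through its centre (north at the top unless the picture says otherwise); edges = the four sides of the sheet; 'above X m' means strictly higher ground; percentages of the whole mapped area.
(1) Roughly 60 % of the ground is higher than 1980 m.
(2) On the whole the ground falls towards the east.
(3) Drainage is mainly to the south: more ground falls towards that edge than towards any other.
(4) Slopes are steepest in the south-west quarter.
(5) On average the western half of the map is the higher ground.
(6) The highest point lies in the south-west quarter of the map.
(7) Look to the south-east quarter for the lowest ground.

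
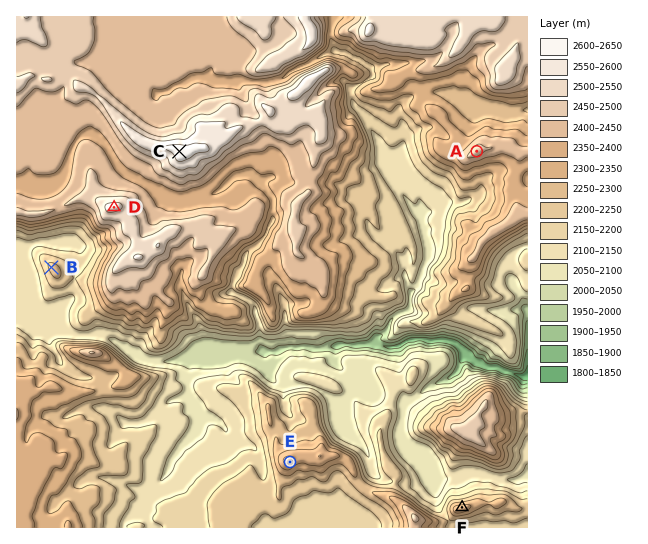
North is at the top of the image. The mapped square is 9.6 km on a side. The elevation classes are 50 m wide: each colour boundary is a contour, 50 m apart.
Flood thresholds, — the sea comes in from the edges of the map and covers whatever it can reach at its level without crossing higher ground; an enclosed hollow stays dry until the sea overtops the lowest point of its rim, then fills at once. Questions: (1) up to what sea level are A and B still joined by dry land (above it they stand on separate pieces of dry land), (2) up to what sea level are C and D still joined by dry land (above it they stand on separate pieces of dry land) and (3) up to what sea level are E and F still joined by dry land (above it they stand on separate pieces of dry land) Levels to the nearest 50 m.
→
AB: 2200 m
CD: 2400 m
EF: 2250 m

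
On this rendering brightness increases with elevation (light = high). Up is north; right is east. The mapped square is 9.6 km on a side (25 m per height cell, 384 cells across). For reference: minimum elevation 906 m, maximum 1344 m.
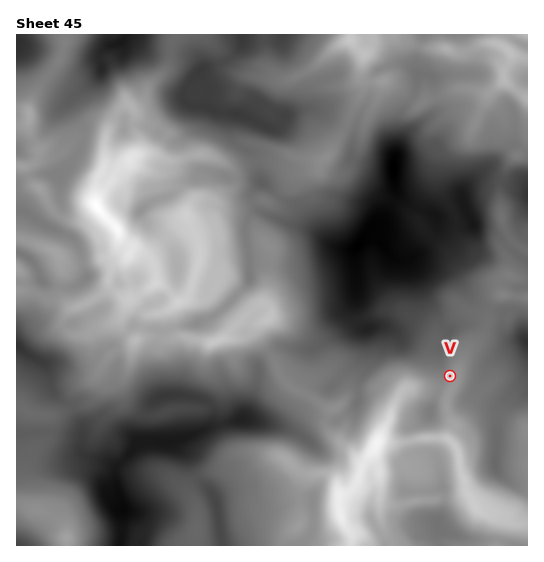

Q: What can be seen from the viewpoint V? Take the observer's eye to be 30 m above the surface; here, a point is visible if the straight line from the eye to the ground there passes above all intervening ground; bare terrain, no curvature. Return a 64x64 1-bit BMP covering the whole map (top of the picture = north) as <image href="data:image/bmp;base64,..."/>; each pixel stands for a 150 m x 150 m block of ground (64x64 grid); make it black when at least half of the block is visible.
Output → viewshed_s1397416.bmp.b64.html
<image width="64" height="64" href="data:image/bmp;base64,Qk0+AgAAAAAAAD4AAAAoAAAAQAAAAEAAAAABAAEAAAAAAAACAAATCwAAEwsAAAIAAAAAAAAA////AAAAAAAAAAAAAAAAAAAAAAAAAAAAAAAAAAAAAAAAAAAAAAAAAQAAAAAAAAAPAAAAAAAAAD8AAAAAAAAAfwAAAAAAAAB/AAAAAAAAAIcAAAAAAAYABwAAAAAABAAPAAAAAAAEAA8AAAAAAAYBjwAAAAAAB//PAAAAAAAD/s8AAAAAAAP3/wAAAAAAAfP/AAAAAAAB5n8AAAAAAAC8PwAAAAAAAH4zAAAAAAAAfjkAAAAAAAB/OAACAAAAAP88AAPgmPGAf/wAAQD/+f4/+AAAAH//5z/wAAAAP//D/nQAAAAT/////QAAAAD/////AAAAAP/H//8AAAgB/8AP/wAAAAH/wAB4AAAAAP/AAPAAAAAg/8AAfAAAAzD/wAAAAAABsf/gAAAAAwHx//2AAAABAfH/7+AYAAQB8f//8BwABAPw///wGAAIA3D///AYABAGcf//+DgAMAL////8cAAgA/n///5wABAAOH////AACAAYf///8AAIADx////4AAOB/gP///0AA//4I////wAAwAAA///8AAAAAAD///0AAAAAAH///wAAAAAAf+//AAAAAABv5z8AAgAAAC//PwAAAAAAN5//AAAAAAA/h/4AAAAAAf+ADAAAcAAMMYAIAAAYAA8wAAgAABgAA7gfswAAGAAB///0AAAYAADn4HgAABgAAAeAAA=="/>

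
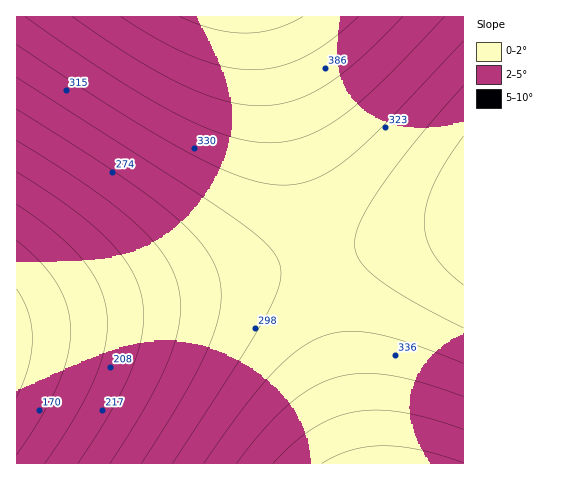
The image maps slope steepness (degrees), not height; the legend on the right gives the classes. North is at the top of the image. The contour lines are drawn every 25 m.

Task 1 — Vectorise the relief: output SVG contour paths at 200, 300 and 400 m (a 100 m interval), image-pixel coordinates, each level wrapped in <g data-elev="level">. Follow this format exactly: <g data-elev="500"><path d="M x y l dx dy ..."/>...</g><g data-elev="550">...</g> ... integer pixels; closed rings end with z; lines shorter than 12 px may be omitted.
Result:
<g data-elev="200"><path d="M17 204l38 28 27 27 10 13 7 14 5 14 3 14 0 14-1 15-11 34-20 40-30 46"/></g><g data-elev="300"><path d="M463 328l-51-27-34-22-18-17-4-9-1-9 1-10 5-13 20-34 36-48 46-53"/><path d="M17 77l216 140 32 26 9 9 5 10 2 9-1 12-12 29-29 49-67 102"/></g><g data-elev="400"><path d="M463 463l-44-13-36-4-16 1-16 3-15 6-14 7"/><path d="M121 17l39 24 34 16 30 10 28 3 26-3 26-10 26-16 28-24"/></g>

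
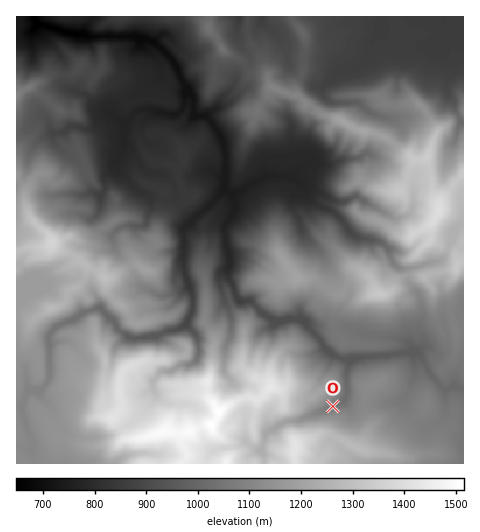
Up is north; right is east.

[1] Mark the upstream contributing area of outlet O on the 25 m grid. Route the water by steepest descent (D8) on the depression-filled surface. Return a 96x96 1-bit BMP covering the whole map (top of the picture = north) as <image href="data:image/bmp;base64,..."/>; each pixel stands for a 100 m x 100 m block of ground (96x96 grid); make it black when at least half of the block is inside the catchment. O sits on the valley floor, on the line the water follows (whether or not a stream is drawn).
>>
<image width="96" height="96" href="data:image/bmp;base64,Qk2+BAAAAAAAAD4AAAAoAAAAYAAAAGAAAAABAAEAAAAAAIAEAAATCwAAEwsAAAIAAAAAAAAA////AAAAAAAAAAAAD///8AAAAAAAAAAAD///8AAAAAAAAAAAD///8AAAAAAAAAAAD///8AAAAAAAAAAAD///8AAAAAAAAAAAH////gAAAAAAAAAAD////8AAAAAAAAAAA////+AAAAAAAAAAAH////AAAAAAAAAAAB////AAAAAAAAAAAB////AAAAAAAAAAAA////AAAAAAAAAAAAf///AAAAAAAAAAAAH//+AAAAAAAAAAAAAH+MAAAAAAAAAAAAAD8AAAAAAAAAAAAAAAIAAAAAAAAAAAAAAAAAAAAAAAAAAAAAAAAAAAAAAAAAAAAAAAAAAAAAAAAAAAAAAAAAAAAAAAAAAAAAAAAAAAAAAAAAAAAAAAAAAAAAAAAAAAAAAAAAAAAAAAAAAAAAAAAAAAAAAAAAAAAAAAAAAAAAAAAAAAAAAAAAAAAAAAAAAAAAAAAAAAAAAAAAAAAAAAAAAAAAAAAAAAAAAAAAAAAAAAAAAAAAAAAAAAAAAAAAAAAAAAAAAAAAAAAAAAAAAAAAAAAAAAAAAAAAAAAAAAAAAAAAAAAAAAAAAAAAAAAAAAAAAAAAAAAAAAAAAAAAAAAAAAAAAAAAAAAAAAAAAAAAAAAAAAAAAAAAAAAAAAAAAAAAAAAAAAAAAAAAAAAAAAAAAAAAAAAAAAAAAAAAAAAAAAAAAAAAAAAAAAAAAAAAAAAAAAAAAAAAAAAAAAAAAAAAAAAAAAAAAAAAAAAAAAAAAAAAAAAAAAAAAAAAAAAAAAAAAAAAAAAAAAAAAAAAAAAAAAAAAAAAAAAAAAAAAAAAAAAAAAAAAAAAAAAAAAAAAAAAAAAAAAAAAAAAAAAAAAAAAAAAAAAAAAAAAAAAAAAAAAAAAAAAAAAAAAAAAAAAAAAAAAAAAAAAAAAAAAAAAAAAAAAAAAAAAAAAAAAAAAAAAAAAAAAAAAAAAAAAAAAAAAAAAAAAAAAAAAAAAAAAAAAAAAAAAAAAAAAAAAAAAAAAAAAAAAAAAAAAAAAAAAAAAAAAAAAAAAAAAAAAAAAAAAAAAAAAAAAAAAAAAAAAAAAAAAAAAAAAAAAAAAAAAAAAAAAAAAAAAAAAAAAAAAAAAAAAAAAAAAAAAAAAAAAAAAAAAAAAAAAAAAAAAAAAAAAAAAAAAAAAAAAAAAAAAAAAAAAAAAAAAAAAAAAAAAAAAAAAAAAAAAAAAAAAAAAAAAAAAAAAAAAAAAAAAAAAAAAAAAAAAAAAAAAAAAAAAAAAAAAAAAAAAAAAAAAAAAAAAAAAAAAAAAAAAAAAAAAAAAAAAAAAAAAAAAAAAAAAAAAAAAAAAAAAAAAAAAAAAAAAAAAAAAAAAAAAAAAAAAAAAAAAAAAAAAAAAAAAAAAAAAAAAAAAAAAAAAAAAAAAAAAAAAAAAAAAAAAAAAAAAAAAAAAAAAAAAAAAAAAAAAAAAAAAAAAAAAAAAAAAAAAAAAAAAAAAAAAAAAAAAAAAAAAAAAAAAAAAAAAAAAAAAAAAAAAAAAAAAAAAAAAAAAAAAAAAAAAAAAAAAAAAAAAAA="/>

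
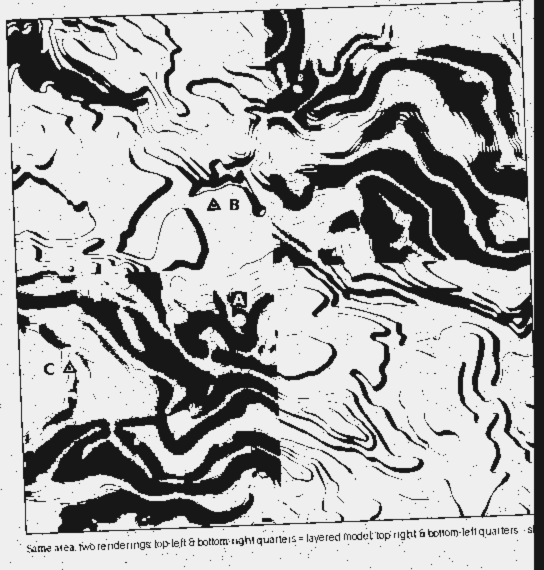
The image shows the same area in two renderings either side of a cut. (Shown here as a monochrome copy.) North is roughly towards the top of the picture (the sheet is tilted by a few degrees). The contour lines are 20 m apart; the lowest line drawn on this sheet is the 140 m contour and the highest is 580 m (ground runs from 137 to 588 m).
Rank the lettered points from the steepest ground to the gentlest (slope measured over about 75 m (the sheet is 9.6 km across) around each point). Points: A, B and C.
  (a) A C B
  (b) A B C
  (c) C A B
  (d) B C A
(a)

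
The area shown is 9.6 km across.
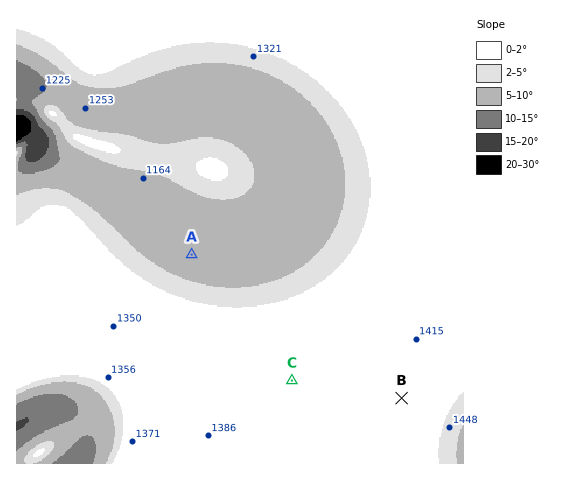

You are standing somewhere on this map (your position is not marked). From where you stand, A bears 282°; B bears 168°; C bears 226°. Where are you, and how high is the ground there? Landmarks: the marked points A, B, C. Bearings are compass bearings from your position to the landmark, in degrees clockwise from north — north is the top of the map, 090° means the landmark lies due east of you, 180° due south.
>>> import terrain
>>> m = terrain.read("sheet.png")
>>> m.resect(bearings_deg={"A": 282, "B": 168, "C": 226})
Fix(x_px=380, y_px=295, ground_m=1400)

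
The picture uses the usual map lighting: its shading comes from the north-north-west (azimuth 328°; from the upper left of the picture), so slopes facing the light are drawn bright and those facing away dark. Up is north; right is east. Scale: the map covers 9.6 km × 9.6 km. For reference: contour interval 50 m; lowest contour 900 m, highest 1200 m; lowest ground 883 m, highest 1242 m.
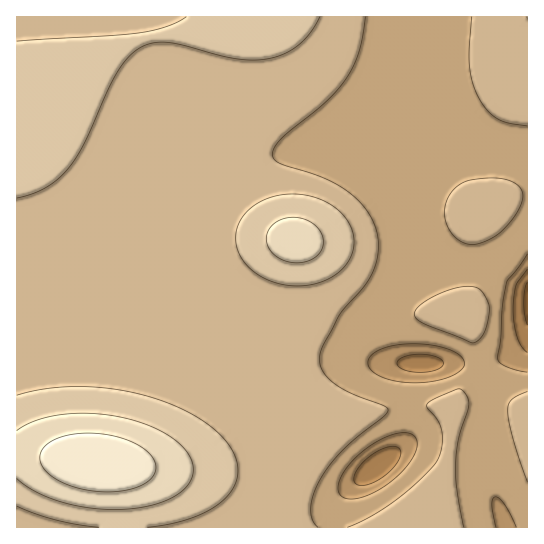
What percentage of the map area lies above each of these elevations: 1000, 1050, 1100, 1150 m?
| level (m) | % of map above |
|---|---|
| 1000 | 97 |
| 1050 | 71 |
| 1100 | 20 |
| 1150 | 6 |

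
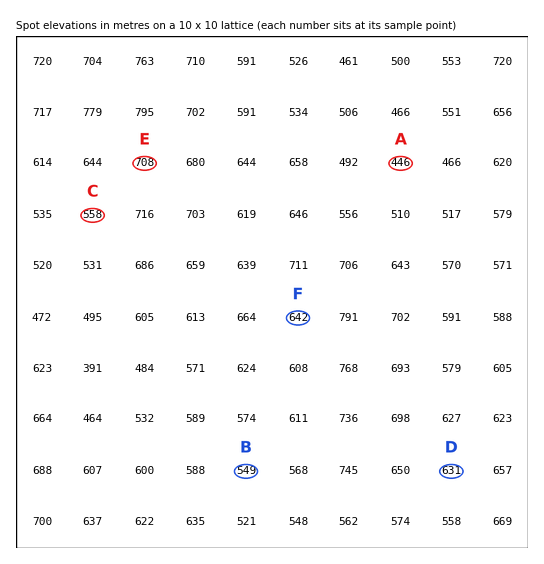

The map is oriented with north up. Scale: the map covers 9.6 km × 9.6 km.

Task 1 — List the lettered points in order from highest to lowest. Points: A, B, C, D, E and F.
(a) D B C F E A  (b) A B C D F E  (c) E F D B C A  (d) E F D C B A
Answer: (d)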